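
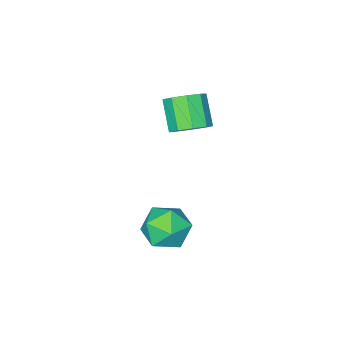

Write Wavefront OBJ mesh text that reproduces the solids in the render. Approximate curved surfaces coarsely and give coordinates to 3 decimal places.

v 0.576 -1.596 0.207
v 1.128 -2.309 -0.175
v 0.597 -3.378 1.05
v 0.044 -2.664 1.433
v 1.481 -1.964 0.279
v 0.95 -3.033 1.504
v 1.41 -1.447 0.699
v 0.879 -2.515 1.924
v 0.949 -0.999 0.889
v 0.418 -2.068 2.115
v 0.313 -0.831 0.761
v -0.218 -1.899 1.986
v -0.2 -1.02 0.373
v -0.731 -2.088 1.598
v -0.35 -1.479 -0.092
v -0.881 -2.547 1.133
v -0.067 -1.993 -0.417
v -0.598 -3.061 0.808
v 0.517 -2.32 -0.45
v -0.015 -3.389 0.775
v 3.716 0.876 -3.44
v 4.291 0.276 -4.362
v 2.169 -0.396 -3.578
v 2.744 -0.996 -4.5
v 3.191 -1.06 -3.344
v 4.147 -0.273 -3.259
v 2.313 0.153 -4.681
v 3.269 0.94 -4.596
v 3.424 -0.17 -5.129
v 3.967 -0.92 -4.302
v 2.493 0.8 -3.638
v 3.036 0.05 -2.811
f 2 1 5
f 2 5 3
f 3 5 6
f 3 6 4
f 5 1 7
f 5 7 6
f 6 7 8
f 6 8 4
f 7 1 9
f 7 9 8
f 8 9 10
f 8 10 4
f 9 1 11
f 9 11 10
f 10 11 12
f 10 12 4
f 11 1 13
f 11 13 12
f 12 13 14
f 12 14 4
f 13 1 15
f 13 15 14
f 14 15 16
f 14 16 4
f 15 1 17
f 15 17 16
f 16 17 18
f 16 18 4
f 17 1 19
f 17 19 18
f 18 19 20
f 18 20 4
f 19 1 2
f 19 2 20
f 20 2 3
f 20 3 4
f 21 32 26
f 21 26 22
f 21 22 28
f 21 28 31
f 21 31 32
f 22 26 30
f 26 32 25
f 32 31 23
f 31 28 27
f 28 22 29
f 24 30 25
f 24 25 23
f 24 23 27
f 24 27 29
f 24 29 30
f 25 30 26
f 23 25 32
f 27 23 31
f 29 27 28
f 30 29 22



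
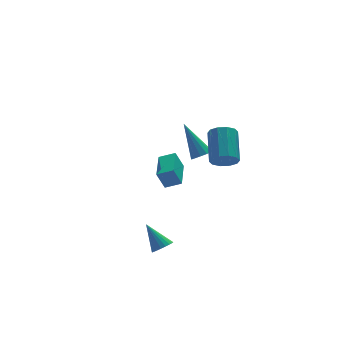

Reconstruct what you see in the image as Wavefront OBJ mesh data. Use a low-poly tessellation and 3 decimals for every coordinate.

v -0.277 2.731 -2.279
v -0.695 2.834 -1.256
v 0.473 4.406 -2.141
v 0.055 4.509 -1.118
v 0.505 2.351 -1.922
v 0.087 2.454 -0.899
v 1.255 4.026 -1.784
v 0.837 4.129 -0.761
v -2.673 -3.31 -2.177
v -2.457 -3.681 -1.773
v -3.147 -2.35 -1.043
v -2.265 -3.535 -1.816
v -2.143 -3.351 -1.922
v -2.113 -3.159 -2.072
v -2.18 -2.993 -2.24
v -2.332 -2.882 -2.397
v -2.543 -2.845 -2.516
v -2.777 -2.888 -2.577
v -2.992 -3.005 -2.569
v -3.153 -3.174 -2.493
v -3.231 -3.367 -2.362
v -3.212 -3.549 -2.2
v -3.1 -3.691 -2.033
v -2.914 -3.766 -1.892
v -2.687 -3.763 -1.8
v 1.16 1.259 0.698
v 1.729 1.197 0.908
v 0.68 2.541 2.382
v 1.732 1.471 0.7
v 1.553 1.678 0.492
v 1.249 1.751 0.349
v 0.917 1.669 0.317
v 0.662 1.457 0.406
v 0.565 1.181 0.588
v 0.657 0.931 0.804
v 0.909 0.785 0.987
v 1.24 0.789 1.078
v 1.546 0.943 1.049
v 0.875 -2.342 2.518
v 1.257 -2.084 1.938
v 1.786 -0.561 2.962
v 1.405 -0.818 3.542
v 0.831 -1.919 1.912
v 1.361 -0.396 2.936
v 0.423 -1.915 2.117
v 0.952 -0.392 3.141
v 0.187 -2.074 2.476
v 0.716 -0.551 3.499
v 0.214 -2.335 2.85
v 0.743 -0.812 3.874
v 0.494 -2.599 3.098
v 1.023 -1.076 4.122
v 0.919 -2.764 3.124
v 1.449 -1.241 4.148
v 1.328 -2.768 2.919
v 1.857 -1.245 3.943
v 1.564 -2.609 2.561
v 2.093 -1.086 3.584
v 1.537 -2.348 2.186
v 2.066 -0.825 3.21
f 2 4 1
f 5 2 1
f 1 4 3
f 3 5 1
f 2 8 4
f 6 2 5
f 6 8 2
f 4 8 3
f 7 5 3
f 3 8 7
f 7 6 5
f 8 6 7
f 10 9 12
f 10 12 11
f 12 9 13
f 12 13 11
f 13 9 14
f 13 14 11
f 14 9 15
f 14 15 11
f 15 9 16
f 15 16 11
f 16 9 17
f 16 17 11
f 17 9 18
f 17 18 11
f 18 9 19
f 18 19 11
f 19 9 20
f 19 20 11
f 20 9 21
f 20 21 11
f 21 9 22
f 21 22 11
f 22 9 23
f 22 23 11
f 23 9 24
f 23 24 11
f 24 9 25
f 24 25 11
f 25 9 10
f 25 10 11
f 27 26 29
f 27 29 28
f 29 26 30
f 29 30 28
f 30 26 31
f 30 31 28
f 31 26 32
f 31 32 28
f 32 26 33
f 32 33 28
f 33 26 34
f 33 34 28
f 34 26 35
f 34 35 28
f 35 26 36
f 35 36 28
f 36 26 37
f 36 37 28
f 37 26 38
f 37 38 28
f 38 26 27
f 38 27 28
f 40 39 43
f 40 43 41
f 41 43 44
f 41 44 42
f 43 39 45
f 43 45 44
f 44 45 46
f 44 46 42
f 45 39 47
f 45 47 46
f 46 47 48
f 46 48 42
f 47 39 49
f 47 49 48
f 48 49 50
f 48 50 42
f 49 39 51
f 49 51 50
f 50 51 52
f 50 52 42
f 51 39 53
f 51 53 52
f 52 53 54
f 52 54 42
f 53 39 55
f 53 55 54
f 54 55 56
f 54 56 42
f 55 39 57
f 55 57 56
f 56 57 58
f 56 58 42
f 57 39 59
f 57 59 58
f 58 59 60
f 58 60 42
f 59 39 40
f 59 40 60
f 60 40 41
f 60 41 42



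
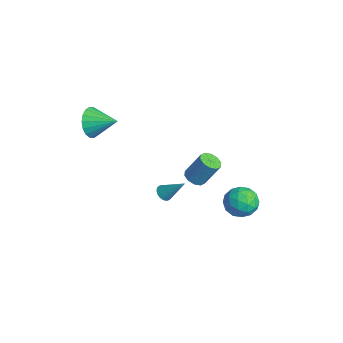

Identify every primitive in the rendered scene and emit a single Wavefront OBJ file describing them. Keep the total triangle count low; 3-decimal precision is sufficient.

v 2.216 2.643 -2.752
v 2.778 2.185 -1.976
v 0.762 2.295 -1.904
v 1.324 1.837 -1.128
v 1.376 2.888 -1.272
v 2.275 3.103 -1.796
v 1.265 1.377 -2.084
v 2.164 1.592 -2.608
v 2.19 1.402 -1.563
v 2.259 2.336 -1.062
v 1.281 2.144 -2.818
v 1.35 3.078 -2.317
v 2.624 2.445 -2.438
v 0.916 2.035 -1.442
v 0.946 2.653 -1.526
v 1.277 2.384 -1.07
v 2.329 2.984 -2.332
v 2.659 2.715 -1.876
v 1.835 3.128 -1.463
v 0.881 1.765 -2.004
v 1.211 1.496 -1.548
v 2.263 2.096 -2.81
v 2.594 1.827 -2.354
v 1.705 1.352 -2.417
v 2.609 1.715 -1.74
v 1.755 1.511 -1.241
v 1.72 1.241 -1.803
v 2.248 1.367 -2.111
v 2.65 2.264 -1.445
v 1.796 2.059 -0.947
v 1.826 2.677 -1.031
v 2.354 2.804 -1.339
v 2.305 1.804 -1.202
v 1.744 2.421 -2.933
v 0.89 2.216 -2.435
v 1.186 1.676 -2.541
v 1.714 1.803 -2.849
v 1.785 2.969 -2.639
v 0.931 2.765 -2.14
v 1.292 3.113 -1.769
v 1.82 3.239 -2.077
v 1.235 2.676 -2.678
v 3.798 -1.363 3.044
v 4.199 -0.97 2.738
v 4.583 -0.244 4.169
v 4.182 -0.637 4.476
v 3.843 -0.798 2.746
v 4.227 -0.073 4.177
v 3.47 -0.842 2.869
v 3.853 -0.117 4.3
v 3.222 -1.085 3.058
v 3.605 -0.36 4.49
v 3.194 -1.434 3.243
v 3.578 -0.709 4.674
v 3.397 -1.756 3.351
v 3.781 -1.03 4.782
v 3.753 -1.927 3.343
v 4.137 -1.202 4.774
v 4.127 -1.883 3.22
v 4.51 -1.158 4.651
v 4.375 -1.64 3.03
v 4.758 -0.915 4.462
v 4.402 -1.291 2.846
v 4.786 -0.566 4.277
v -3.512 -4.442 2.905
v -2.956 -4.526 2.03
v -2.448 -3.318 3.475
v -3.257 -4.189 1.929
v -3.609 -3.902 2.021
v -3.941 -3.723 2.288
v -4.189 -3.686 2.677
v -4.303 -3.798 3.112
v -4.26 -4.038 3.505
v -4.069 -4.358 3.779
v -3.768 -4.695 3.881
v -3.416 -4.982 3.789
v -3.084 -5.161 3.522
v -2.836 -5.198 3.132
v -2.722 -5.086 2.698
v -2.765 -4.846 2.305
v 1.334 -2.117 -0.051
v 1.634 -1.891 -0.425
v 2.146 -1.243 1.131
v 1.476 -1.758 -0.414
v 1.297 -1.68 -0.349
v 1.122 -1.668 -0.238
v 0.981 -1.725 -0.099
v 0.892 -1.841 0.048
v 0.871 -1.999 0.179
v 0.921 -2.175 0.276
v 1.033 -2.343 0.322
v 1.191 -2.476 0.312
v 1.371 -2.554 0.246
v 1.545 -2.566 0.135
v 1.687 -2.509 -0.004
v 1.775 -2.393 -0.151
v 1.796 -2.235 -0.282
v 1.747 -2.059 -0.378
f 1 38 17
f 38 12 41
f 17 41 6
f 38 41 17
f 1 17 13
f 17 6 18
f 13 18 2
f 17 18 13
f 1 13 22
f 13 2 23
f 22 23 8
f 13 23 22
f 1 22 34
f 22 8 37
f 34 37 11
f 22 37 34
f 1 34 38
f 34 11 42
f 38 42 12
f 34 42 38
f 2 18 29
f 18 6 32
f 29 32 10
f 18 32 29
f 6 41 19
f 41 12 40
f 19 40 5
f 41 40 19
f 12 42 39
f 42 11 35
f 39 35 3
f 42 35 39
f 11 37 36
f 37 8 24
f 36 24 7
f 37 24 36
f 8 23 28
f 23 2 25
f 28 25 9
f 23 25 28
f 4 30 16
f 30 10 31
f 16 31 5
f 30 31 16
f 4 16 14
f 16 5 15
f 14 15 3
f 16 15 14
f 4 14 21
f 14 3 20
f 21 20 7
f 14 20 21
f 4 21 26
f 21 7 27
f 26 27 9
f 21 27 26
f 4 26 30
f 26 9 33
f 30 33 10
f 26 33 30
f 5 31 19
f 31 10 32
f 19 32 6
f 31 32 19
f 3 15 39
f 15 5 40
f 39 40 12
f 15 40 39
f 7 20 36
f 20 3 35
f 36 35 11
f 20 35 36
f 9 27 28
f 27 7 24
f 28 24 8
f 27 24 28
f 10 33 29
f 33 9 25
f 29 25 2
f 33 25 29
f 44 43 47
f 44 47 45
f 45 47 48
f 45 48 46
f 47 43 49
f 47 49 48
f 48 49 50
f 48 50 46
f 49 43 51
f 49 51 50
f 50 51 52
f 50 52 46
f 51 43 53
f 51 53 52
f 52 53 54
f 52 54 46
f 53 43 55
f 53 55 54
f 54 55 56
f 54 56 46
f 55 43 57
f 55 57 56
f 56 57 58
f 56 58 46
f 57 43 59
f 57 59 58
f 58 59 60
f 58 60 46
f 59 43 61
f 59 61 60
f 60 61 62
f 60 62 46
f 61 43 63
f 61 63 62
f 62 63 64
f 62 64 46
f 63 43 44
f 63 44 64
f 64 44 45
f 64 45 46
f 66 65 68
f 66 68 67
f 68 65 69
f 68 69 67
f 69 65 70
f 69 70 67
f 70 65 71
f 70 71 67
f 71 65 72
f 71 72 67
f 72 65 73
f 72 73 67
f 73 65 74
f 73 74 67
f 74 65 75
f 74 75 67
f 75 65 76
f 75 76 67
f 76 65 77
f 76 77 67
f 77 65 78
f 77 78 67
f 78 65 79
f 78 79 67
f 79 65 80
f 79 80 67
f 80 65 66
f 80 66 67
f 82 81 84
f 82 84 83
f 84 81 85
f 84 85 83
f 85 81 86
f 85 86 83
f 86 81 87
f 86 87 83
f 87 81 88
f 87 88 83
f 88 81 89
f 88 89 83
f 89 81 90
f 89 90 83
f 90 81 91
f 90 91 83
f 91 81 92
f 91 92 83
f 92 81 93
f 92 93 83
f 93 81 94
f 93 94 83
f 94 81 95
f 94 95 83
f 95 81 96
f 95 96 83
f 96 81 97
f 96 97 83
f 97 81 98
f 97 98 83
f 98 81 82
f 98 82 83



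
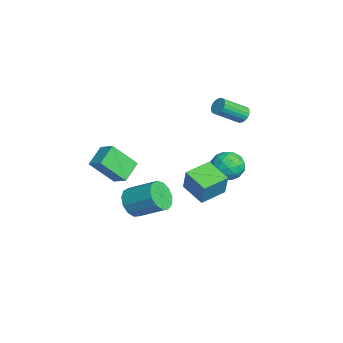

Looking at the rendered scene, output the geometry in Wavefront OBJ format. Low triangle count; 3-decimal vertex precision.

v 0.92 3.01 1.085
v 1.29 2.615 0.159
v -0.67 3.125 0.401
v -0.3 2.73 -0.525
v -0.357 2.101 0.341
v 0.625 2.03 0.764
v -0.005 3.71 -0.204
v 0.977 3.639 0.219
v 0.718 3.048 -0.638
v 0.5 2.053 -0.301
v 0.12 3.687 0.861
v -0.098 2.692 1.198
v 1.245 2.802 0.682
v -0.625 2.938 -0.122
v -0.658 2.568 0.387
v -0.441 2.336 -0.157
v 0.854 2.458 1.038
v 1.071 2.226 0.494
v 0.103 1.924 0.601
v -0.451 3.514 0.066
v -0.234 3.282 -0.478
v 1.061 3.404 0.717
v 1.278 3.172 0.173
v 0.517 3.816 -0.041
v 1.126 2.824 -0.33
v 0.191 2.893 -0.733
v 0.364 3.469 -0.544
v 0.942 3.426 -0.295
v 0.998 2.24 -0.132
v 0.063 2.308 -0.535
v 0.03 1.938 -0.025
v 0.607 1.896 0.223
v 0.662 2.494 -0.601
v 0.557 3.432 1.095
v -0.378 3.5 0.692
v 0.013 3.844 0.337
v 0.59 3.802 0.585
v 0.429 2.847 1.293
v -0.506 2.916 0.89
v -0.322 2.314 0.855
v 0.256 2.271 1.104
v -0.042 3.246 1.161
v 2.371 0.098 0.101
v 2.95 0.17 1.601
v 1.563 1.504 0.344
v 2.142 1.577 1.845
v 3.678 0.943 -0.445
v 4.257 1.016 1.056
v 2.87 2.35 -0.201
v 3.449 2.422 1.299
v -3.773 4.34 2.022
v -3.422 4.109 1.567
v -3.016 2.608 2.642
v -3.367 2.84 3.098
v -3.243 4.26 1.711
v -2.837 2.76 2.786
v -3.168 4.428 1.917
v -2.762 2.928 2.992
v -3.214 4.579 2.144
v -2.808 3.078 3.219
v -3.37 4.682 2.347
v -2.964 3.181 3.422
v -3.606 4.717 2.485
v -3.2 3.217 3.56
v -3.875 4.678 2.532
v -3.469 3.178 3.607
v -4.124 4.572 2.478
v -3.718 3.071 3.553
v -4.303 4.42 2.334
v -3.897 2.92 3.409
v -4.378 4.252 2.128
v -3.972 2.752 3.203
v -4.332 4.102 1.901
v -3.926 2.601 2.976
v -4.176 3.999 1.698
v -3.77 2.498 2.773
v -3.94 3.963 1.56
v -3.534 2.463 2.635
v -3.671 4.002 1.513
v -3.265 2.502 2.588
v 0.293 -2.497 -2.347
v 0.727 -2.151 -3.227
v 1.561 -0.617 -2.212
v 1.127 -0.963 -1.333
v 0.203 -1.892 -3.188
v 1.037 -0.358 -2.173
v -0.293 -1.824 -2.883
v 0.542 -0.29 -1.868
v -0.602 -1.971 -2.407
v 0.232 -0.437 -1.392
v -0.628 -2.284 -1.913
v 0.207 -0.75 -0.898
v -0.361 -2.665 -1.556
v 0.474 -1.131 -0.541
v 0.114 -2.993 -1.451
v 0.948 -1.459 -0.436
v 0.645 -3.163 -1.63
v 1.479 -1.629 -0.615
v 1.064 -3.122 -2.038
v 1.899 -1.588 -1.023
v 1.239 -2.882 -2.543
v 2.073 -1.348 -1.528
v 1.113 -2.52 -2.987
v 1.947 -0.986 -1.972
v -2.942 -4.709 -0.994
v -4.013 -3.916 -0.262
v -2.964 -3.267 -2.589
v -4.035 -2.474 -1.857
v -2.105 -4.086 -0.443
v -3.176 -3.293 0.289
v -2.127 -2.644 -2.038
v -3.198 -1.851 -1.306
f 1 38 17
f 38 12 41
f 17 41 6
f 38 41 17
f 1 17 13
f 17 6 18
f 13 18 2
f 17 18 13
f 1 13 22
f 13 2 23
f 22 23 8
f 13 23 22
f 1 22 34
f 22 8 37
f 34 37 11
f 22 37 34
f 1 34 38
f 34 11 42
f 38 42 12
f 34 42 38
f 2 18 29
f 18 6 32
f 29 32 10
f 18 32 29
f 6 41 19
f 41 12 40
f 19 40 5
f 41 40 19
f 12 42 39
f 42 11 35
f 39 35 3
f 42 35 39
f 11 37 36
f 37 8 24
f 36 24 7
f 37 24 36
f 8 23 28
f 23 2 25
f 28 25 9
f 23 25 28
f 4 30 16
f 30 10 31
f 16 31 5
f 30 31 16
f 4 16 14
f 16 5 15
f 14 15 3
f 16 15 14
f 4 14 21
f 14 3 20
f 21 20 7
f 14 20 21
f 4 21 26
f 21 7 27
f 26 27 9
f 21 27 26
f 4 26 30
f 26 9 33
f 30 33 10
f 26 33 30
f 5 31 19
f 31 10 32
f 19 32 6
f 31 32 19
f 3 15 39
f 15 5 40
f 39 40 12
f 15 40 39
f 7 20 36
f 20 3 35
f 36 35 11
f 20 35 36
f 9 27 28
f 27 7 24
f 28 24 8
f 27 24 28
f 10 33 29
f 33 9 25
f 29 25 2
f 33 25 29
f 44 46 43
f 47 44 43
f 43 46 45
f 45 47 43
f 44 50 46
f 48 44 47
f 48 50 44
f 46 50 45
f 49 47 45
f 45 50 49
f 49 48 47
f 50 48 49
f 52 51 55
f 52 55 53
f 53 55 56
f 53 56 54
f 55 51 57
f 55 57 56
f 56 57 58
f 56 58 54
f 57 51 59
f 57 59 58
f 58 59 60
f 58 60 54
f 59 51 61
f 59 61 60
f 60 61 62
f 60 62 54
f 61 51 63
f 61 63 62
f 62 63 64
f 62 64 54
f 63 51 65
f 63 65 64
f 64 65 66
f 64 66 54
f 65 51 67
f 65 67 66
f 66 67 68
f 66 68 54
f 67 51 69
f 67 69 68
f 68 69 70
f 68 70 54
f 69 51 71
f 69 71 70
f 70 71 72
f 70 72 54
f 71 51 73
f 71 73 72
f 72 73 74
f 72 74 54
f 73 51 75
f 73 75 74
f 74 75 76
f 74 76 54
f 75 51 77
f 75 77 76
f 76 77 78
f 76 78 54
f 77 51 79
f 77 79 78
f 78 79 80
f 78 80 54
f 79 51 52
f 79 52 80
f 80 52 53
f 80 53 54
f 82 81 85
f 82 85 83
f 83 85 86
f 83 86 84
f 85 81 87
f 85 87 86
f 86 87 88
f 86 88 84
f 87 81 89
f 87 89 88
f 88 89 90
f 88 90 84
f 89 81 91
f 89 91 90
f 90 91 92
f 90 92 84
f 91 81 93
f 91 93 92
f 92 93 94
f 92 94 84
f 93 81 95
f 93 95 94
f 94 95 96
f 94 96 84
f 95 81 97
f 95 97 96
f 96 97 98
f 96 98 84
f 97 81 99
f 97 99 98
f 98 99 100
f 98 100 84
f 99 81 101
f 99 101 100
f 100 101 102
f 100 102 84
f 101 81 103
f 101 103 102
f 102 103 104
f 102 104 84
f 103 81 82
f 103 82 104
f 104 82 83
f 104 83 84
f 106 108 105
f 109 106 105
f 105 108 107
f 107 109 105
f 106 112 108
f 110 106 109
f 110 112 106
f 108 112 107
f 111 109 107
f 107 112 111
f 111 110 109
f 112 110 111



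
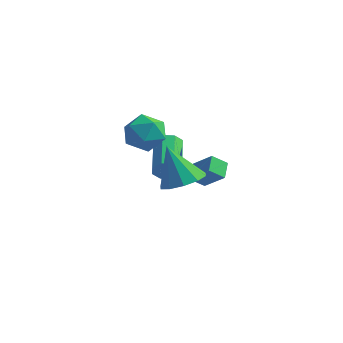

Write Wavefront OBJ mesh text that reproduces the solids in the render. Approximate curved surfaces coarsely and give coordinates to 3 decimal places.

v -1.229 -0.459 1.339
v -0.899 -0.5 1.886
v -1.701 1.078 2.488
v -2.031 1.119 1.941
v -0.66 -0.247 1.541
v -1.462 1.331 2.143
v -0.755 -0.119 1.078
v -1.556 1.46 1.68
v -1.127 -0.19 0.768
v -1.929 1.389 1.37
v -1.559 -0.418 0.792
v -2.361 1.16 1.394
v -1.798 -0.671 1.137
v -2.6 0.907 1.739
v -1.704 -0.8 1.6
v -2.505 0.779 2.202
v -1.331 -0.729 1.91
v -2.133 0.85 2.512
v 0.677 -2.689 2.581
v 1.522 -2.425 2.976
v -0.137 -2.511 4.199
v 1.245 -1.93 2.783
v 0.751 -1.725 2.512
v 0.229 -1.888 2.267
v -0.123 -2.357 2.143
v -0.169 -2.954 2.185
v 0.108 -3.449 2.379
v 0.602 -3.654 2.65
v 1.124 -3.491 2.894
v 1.476 -3.021 3.019
v -3.327 -0.176 3.2
v -2.737 0.195 3.916
v -2.023 -0.555 2.324
v -1.433 -0.184 3.04
v -1.951 -1.023 3.203
v -2.756 -0.789 3.744
v -2.004 0.429 2.496
v -2.809 0.663 3.037
v -1.92 0.568 3.481
v -1.887 -0.329 3.918
v -2.873 -0.031 2.322
v -2.84 -0.928 2.759
v -0.937 2.293 -0.987
v -1.453 1.846 -0.463
v -1.185 3.048 -0.586
v -1.701 2.602 -0.062
v 0.061 2.158 -0.118
v -0.455 1.712 0.406
v -0.187 2.914 0.283
v -0.703 2.467 0.807
f 2 1 5
f 2 5 3
f 3 5 6
f 3 6 4
f 5 1 7
f 5 7 6
f 6 7 8
f 6 8 4
f 7 1 9
f 7 9 8
f 8 9 10
f 8 10 4
f 9 1 11
f 9 11 10
f 10 11 12
f 10 12 4
f 11 1 13
f 11 13 12
f 12 13 14
f 12 14 4
f 13 1 15
f 13 15 14
f 14 15 16
f 14 16 4
f 15 1 17
f 15 17 16
f 16 17 18
f 16 18 4
f 17 1 2
f 17 2 18
f 18 2 3
f 18 3 4
f 20 19 22
f 20 22 21
f 22 19 23
f 22 23 21
f 23 19 24
f 23 24 21
f 24 19 25
f 24 25 21
f 25 19 26
f 25 26 21
f 26 19 27
f 26 27 21
f 27 19 28
f 27 28 21
f 28 19 29
f 28 29 21
f 29 19 30
f 29 30 21
f 30 19 20
f 30 20 21
f 31 42 36
f 31 36 32
f 31 32 38
f 31 38 41
f 31 41 42
f 32 36 40
f 36 42 35
f 42 41 33
f 41 38 37
f 38 32 39
f 34 40 35
f 34 35 33
f 34 33 37
f 34 37 39
f 34 39 40
f 35 40 36
f 33 35 42
f 37 33 41
f 39 37 38
f 40 39 32
f 44 46 43
f 47 44 43
f 43 46 45
f 45 47 43
f 44 50 46
f 48 44 47
f 48 50 44
f 46 50 45
f 49 47 45
f 45 50 49
f 49 48 47
f 50 48 49



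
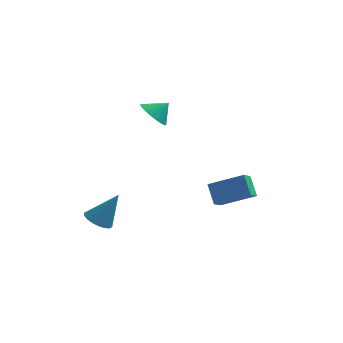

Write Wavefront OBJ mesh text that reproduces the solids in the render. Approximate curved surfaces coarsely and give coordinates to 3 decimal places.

v -3.225 -2.426 -1.811
v -2.516 -2.891 -2.112
v -2.155 -1.974 0.011
v -2.443 -2.521 -2.246
v -2.525 -2.132 -2.294
v -2.746 -1.801 -2.247
v -3.061 -1.594 -2.113
v -3.409 -1.552 -1.919
v -3.721 -1.682 -1.704
v -3.934 -1.96 -1.51
v -4.007 -2.33 -1.375
v -3.925 -2.72 -1.327
v -3.704 -3.05 -1.374
v -3.388 -3.258 -1.508
v -3.041 -3.3 -1.702
v -2.729 -3.169 -1.917
v -1.093 3.619 3.231
v -0.328 3.417 2.557
v -0.267 4.021 4.049
v -0.429 3.826 2.458
v -0.645 4.199 2.493
v -0.939 4.472 2.656
v -1.259 4.597 2.918
v -1.551 4.553 3.235
v -1.763 4.348 3.551
v -1.86 4.017 3.811
v -1.824 3.617 3.972
v -1.662 3.217 4.004
v -1.401 2.887 3.903
v -1.088 2.684 3.685
v -0.775 2.642 3.39
v -0.517 2.769 3.066
v -0.359 3.043 2.772
v 3.293 -0.773 -1.089
v 3.022 -1.58 -0.51
v 2.825 0.096 -0.097
v 2.554 -0.711 0.483
v 5.266 -0.769 -0.163
v 4.995 -1.576 0.417
v 4.798 0.1 0.83
v 4.527 -0.707 1.409
f 2 1 4
f 2 4 3
f 4 1 5
f 4 5 3
f 5 1 6
f 5 6 3
f 6 1 7
f 6 7 3
f 7 1 8
f 7 8 3
f 8 1 9
f 8 9 3
f 9 1 10
f 9 10 3
f 10 1 11
f 10 11 3
f 11 1 12
f 11 12 3
f 12 1 13
f 12 13 3
f 13 1 14
f 13 14 3
f 14 1 15
f 14 15 3
f 15 1 16
f 15 16 3
f 16 1 2
f 16 2 3
f 18 17 20
f 18 20 19
f 20 17 21
f 20 21 19
f 21 17 22
f 21 22 19
f 22 17 23
f 22 23 19
f 23 17 24
f 23 24 19
f 24 17 25
f 24 25 19
f 25 17 26
f 25 26 19
f 26 17 27
f 26 27 19
f 27 17 28
f 27 28 19
f 28 17 29
f 28 29 19
f 29 17 30
f 29 30 19
f 30 17 31
f 30 31 19
f 31 17 32
f 31 32 19
f 32 17 33
f 32 33 19
f 33 17 18
f 33 18 19
f 35 37 34
f 38 35 34
f 34 37 36
f 36 38 34
f 35 41 37
f 39 35 38
f 39 41 35
f 37 41 36
f 40 38 36
f 36 41 40
f 40 39 38
f 41 39 40



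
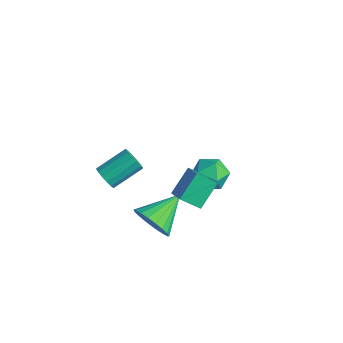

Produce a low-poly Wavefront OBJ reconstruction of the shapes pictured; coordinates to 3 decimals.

v 2.319 -3.394 2.505
v 3.166 -3.65 2.991
v 2.13 -2.33 3.394
v 2.977 -2.586 3.881
v 2.883 -2.754 1.859
v 3.73 -3.01 2.346
v 2.694 -1.69 2.749
v 3.541 -1.946 3.235
v -0.616 0.915 -1.07
v 0.197 1.309 -1.312
v 0.123 -0.069 -0.188
v 0.936 0.325 -0.43
v 0.329 0.795 0.106
v -0.128 1.403 -0.439
v 0.448 -0.163 -1.061
v -0.009 0.445 -1.606
v 0.855 0.644 -1.306
v 0.781 1.235 -0.585
v -0.461 0.005 -0.915
v -0.535 0.596 -0.194
v -2.796 -2.9 -1.066
v -2.311 -3.176 -0.753
v -1.999 -1.776 -0.001
v -2.484 -1.5 -0.314
v -2.177 -3.057 -1.032
v -1.864 -1.657 -0.279
v -2.208 -2.895 -1.319
v -1.896 -1.495 -0.566
v -2.397 -2.735 -1.539
v -2.085 -1.335 -0.786
v -2.693 -2.619 -1.632
v -2.381 -1.219 -0.879
v -3.017 -2.578 -1.574
v -2.704 -1.178 -0.821
v -3.281 -2.624 -1.379
v -2.969 -1.224 -0.627
v -3.416 -2.743 -1.101
v -3.103 -1.343 -0.348
v -3.384 -2.905 -0.814
v -3.072 -1.505 -0.061
v -3.195 -3.065 -0.594
v -2.883 -1.665 0.159
v -2.899 -3.181 -0.501
v -2.587 -1.781 0.252
v -2.576 -3.222 -0.559
v -2.263 -1.822 0.194
v 1.297 -3.635 -0.373
v 1.913 -3.914 0.35
v 1.163 -1.945 0.393
v 2.174 -3.765 0.068
v 2.283 -3.594 -0.29
v 2.221 -3.43 -0.662
v 2 -3.302 -0.985
v 1.657 -3.231 -1.202
v 1.252 -3.23 -1.275
v 0.855 -3.299 -1.192
v 0.534 -3.426 -0.968
v 0.345 -3.589 -0.641
v 0.321 -3.76 -0.267
v 0.465 -3.91 0.088
v 0.753 -4.012 0.364
v 1.136 -4.049 0.512
v 1.546 -4.014 0.507
f 2 4 1
f 5 2 1
f 1 4 3
f 3 5 1
f 2 8 4
f 6 2 5
f 6 8 2
f 4 8 3
f 7 5 3
f 3 8 7
f 7 6 5
f 8 6 7
f 9 20 14
f 9 14 10
f 9 10 16
f 9 16 19
f 9 19 20
f 10 14 18
f 14 20 13
f 20 19 11
f 19 16 15
f 16 10 17
f 12 18 13
f 12 13 11
f 12 11 15
f 12 15 17
f 12 17 18
f 13 18 14
f 11 13 20
f 15 11 19
f 17 15 16
f 18 17 10
f 22 21 25
f 22 25 23
f 23 25 26
f 23 26 24
f 25 21 27
f 25 27 26
f 26 27 28
f 26 28 24
f 27 21 29
f 27 29 28
f 28 29 30
f 28 30 24
f 29 21 31
f 29 31 30
f 30 31 32
f 30 32 24
f 31 21 33
f 31 33 32
f 32 33 34
f 32 34 24
f 33 21 35
f 33 35 34
f 34 35 36
f 34 36 24
f 35 21 37
f 35 37 36
f 36 37 38
f 36 38 24
f 37 21 39
f 37 39 38
f 38 39 40
f 38 40 24
f 39 21 41
f 39 41 40
f 40 41 42
f 40 42 24
f 41 21 43
f 41 43 42
f 42 43 44
f 42 44 24
f 43 21 45
f 43 45 44
f 44 45 46
f 44 46 24
f 45 21 22
f 45 22 46
f 46 22 23
f 46 23 24
f 48 47 50
f 48 50 49
f 50 47 51
f 50 51 49
f 51 47 52
f 51 52 49
f 52 47 53
f 52 53 49
f 53 47 54
f 53 54 49
f 54 47 55
f 54 55 49
f 55 47 56
f 55 56 49
f 56 47 57
f 56 57 49
f 57 47 58
f 57 58 49
f 58 47 59
f 58 59 49
f 59 47 60
f 59 60 49
f 60 47 61
f 60 61 49
f 61 47 62
f 61 62 49
f 62 47 63
f 62 63 49
f 63 47 48
f 63 48 49



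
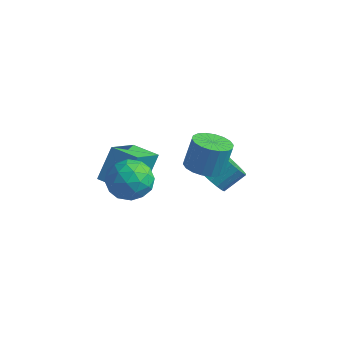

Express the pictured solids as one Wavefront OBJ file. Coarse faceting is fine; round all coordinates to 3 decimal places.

v -1.041 2.918 -3.246
v -0.45 2.293 -2.82
v -0.028 3.176 -2.108
v -0.619 3.802 -2.534
v -0.225 2.428 -3.12
v 0.197 3.311 -2.409
v -0.141 2.648 -3.443
v 0.281 3.531 -2.731
v -0.213 2.914 -3.731
v 0.209 3.797 -3.02
v -0.428 3.181 -3.936
v -0.006 4.065 -3.224
v -0.748 3.403 -4.021
v -0.327 4.286 -3.309
v -1.12 3.541 -3.972
v -0.698 4.424 -3.261
v -1.477 3.571 -3.798
v -1.056 4.455 -3.086
v -1.76 3.489 -3.528
v -1.338 4.372 -2.816
v -1.918 3.308 -3.209
v -1.496 4.191 -2.498
v -1.924 3.059 -2.897
v -1.502 3.942 -2.185
v -1.778 2.786 -2.645
v -1.356 3.669 -1.933
v -1.504 2.536 -2.497
v -1.082 3.419 -1.785
v -1.15 2.352 -2.478
v -0.728 3.235 -1.767
v -0.777 2.266 -2.592
v -0.356 3.149 -1.881
v -1.131 -0.641 -0.534
v -0.734 -0.992 -1.429
v -2.466 -1.648 -0.731
v -2.069 -1.999 -1.626
v -1.613 -2.243 -0.723
v -0.787 -1.621 -0.601
v -2.413 -1.019 -1.559
v -1.587 -0.397 -1.437
v -1.526 -1.226 -2.063
v -1.031 -1.983 -1.546
v -2.169 -0.657 -0.614
v -1.674 -1.414 -0.097
v -0.815 -0.728 -0.964
v -2.385 -1.912 -1.196
v -2.117 -2.056 -0.665
v -1.883 -2.262 -1.192
v -0.847 -1.098 -0.477
v -0.613 -1.304 -1.004
v -1.13 -2.04 -0.589
v -2.587 -1.336 -1.156
v -2.353 -1.542 -1.683
v -1.317 -0.378 -0.968
v -1.083 -0.584 -1.495
v -2.07 -0.6 -1.571
v -1.047 -1.072 -1.863
v -1.832 -1.664 -1.979
v -2.034 -1.088 -1.939
v -1.549 -0.722 -1.867
v -0.756 -1.517 -1.559
v -1.541 -2.109 -1.675
v -1.273 -2.252 -1.144
v -0.788 -1.886 -1.073
v -1.222 -1.654 -1.932
v -1.659 -0.531 -0.485
v -2.444 -1.123 -0.601
v -2.412 -0.754 -1.087
v -1.927 -0.388 -1.016
v -1.368 -0.976 -0.181
v -2.153 -1.568 -0.297
v -1.651 -1.918 -0.293
v -1.166 -1.552 -0.221
v -1.978 -0.986 -0.228
v 0.25 1.001 -0.778
v 0.848 1.563 -0.999
v 0.968 1.961 0.337
v 0.37 1.399 0.558
v 0.528 1.764 -1.03
v 0.648 2.162 0.306
v 0.154 1.813 -1.011
v 0.273 2.211 0.325
v -0.202 1.701 -0.946
v -0.082 2.099 0.39
v -0.468 1.451 -0.848
v -0.348 1.849 0.489
v -0.592 1.111 -0.736
v -0.472 1.509 0.601
v -0.549 0.75 -0.632
v -0.429 1.148 0.705
v -0.348 0.439 -0.557
v -0.228 0.837 0.779
v -0.028 0.238 -0.526
v 0.092 0.636 0.81
v 0.347 0.189 -0.545
v 0.466 0.587 0.791
v 0.702 0.301 -0.61
v 0.822 0.699 0.726
v 0.968 0.551 -0.709
v 1.088 0.949 0.628
v 1.092 0.891 -0.821
v 1.212 1.289 0.516
v 1.049 1.252 -0.925
v 1.169 1.65 0.412
v -3.418 -1.223 -2.036
v -3.404 -0.355 -0.598
v -3.721 0.436 -3.035
v -3.707 1.304 -1.597
v -2.193 -1.064 -2.143
v -2.179 -0.196 -0.705
v -2.496 0.595 -3.142
v -2.482 1.463 -1.704
f 2 1 5
f 2 5 3
f 3 5 6
f 3 6 4
f 5 1 7
f 5 7 6
f 6 7 8
f 6 8 4
f 7 1 9
f 7 9 8
f 8 9 10
f 8 10 4
f 9 1 11
f 9 11 10
f 10 11 12
f 10 12 4
f 11 1 13
f 11 13 12
f 12 13 14
f 12 14 4
f 13 1 15
f 13 15 14
f 14 15 16
f 14 16 4
f 15 1 17
f 15 17 16
f 16 17 18
f 16 18 4
f 17 1 19
f 17 19 18
f 18 19 20
f 18 20 4
f 19 1 21
f 19 21 20
f 20 21 22
f 20 22 4
f 21 1 23
f 21 23 22
f 22 23 24
f 22 24 4
f 23 1 25
f 23 25 24
f 24 25 26
f 24 26 4
f 25 1 27
f 25 27 26
f 26 27 28
f 26 28 4
f 27 1 29
f 27 29 28
f 28 29 30
f 28 30 4
f 29 1 31
f 29 31 30
f 30 31 32
f 30 32 4
f 31 1 2
f 31 2 32
f 32 2 3
f 32 3 4
f 33 70 49
f 70 44 73
f 49 73 38
f 70 73 49
f 33 49 45
f 49 38 50
f 45 50 34
f 49 50 45
f 33 45 54
f 45 34 55
f 54 55 40
f 45 55 54
f 33 54 66
f 54 40 69
f 66 69 43
f 54 69 66
f 33 66 70
f 66 43 74
f 70 74 44
f 66 74 70
f 34 50 61
f 50 38 64
f 61 64 42
f 50 64 61
f 38 73 51
f 73 44 72
f 51 72 37
f 73 72 51
f 44 74 71
f 74 43 67
f 71 67 35
f 74 67 71
f 43 69 68
f 69 40 56
f 68 56 39
f 69 56 68
f 40 55 60
f 55 34 57
f 60 57 41
f 55 57 60
f 36 62 48
f 62 42 63
f 48 63 37
f 62 63 48
f 36 48 46
f 48 37 47
f 46 47 35
f 48 47 46
f 36 46 53
f 46 35 52
f 53 52 39
f 46 52 53
f 36 53 58
f 53 39 59
f 58 59 41
f 53 59 58
f 36 58 62
f 58 41 65
f 62 65 42
f 58 65 62
f 37 63 51
f 63 42 64
f 51 64 38
f 63 64 51
f 35 47 71
f 47 37 72
f 71 72 44
f 47 72 71
f 39 52 68
f 52 35 67
f 68 67 43
f 52 67 68
f 41 59 60
f 59 39 56
f 60 56 40
f 59 56 60
f 42 65 61
f 65 41 57
f 61 57 34
f 65 57 61
f 76 75 79
f 76 79 77
f 77 79 80
f 77 80 78
f 79 75 81
f 79 81 80
f 80 81 82
f 80 82 78
f 81 75 83
f 81 83 82
f 82 83 84
f 82 84 78
f 83 75 85
f 83 85 84
f 84 85 86
f 84 86 78
f 85 75 87
f 85 87 86
f 86 87 88
f 86 88 78
f 87 75 89
f 87 89 88
f 88 89 90
f 88 90 78
f 89 75 91
f 89 91 90
f 90 91 92
f 90 92 78
f 91 75 93
f 91 93 92
f 92 93 94
f 92 94 78
f 93 75 95
f 93 95 94
f 94 95 96
f 94 96 78
f 95 75 97
f 95 97 96
f 96 97 98
f 96 98 78
f 97 75 99
f 97 99 98
f 98 99 100
f 98 100 78
f 99 75 101
f 99 101 100
f 100 101 102
f 100 102 78
f 101 75 103
f 101 103 102
f 102 103 104
f 102 104 78
f 103 75 76
f 103 76 104
f 104 76 77
f 104 77 78
f 106 108 105
f 109 106 105
f 105 108 107
f 107 109 105
f 106 112 108
f 110 106 109
f 110 112 106
f 108 112 107
f 111 109 107
f 107 112 111
f 111 110 109
f 112 110 111



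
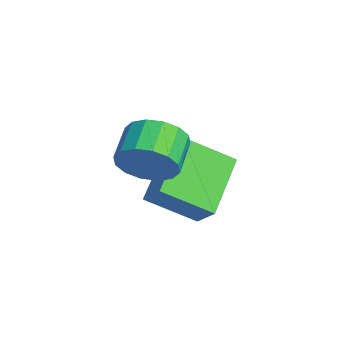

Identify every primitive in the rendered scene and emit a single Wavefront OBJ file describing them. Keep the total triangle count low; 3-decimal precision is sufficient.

v 0.225 3.571 2.145
v 0.933 3.812 2.809
v 0.58 4.947 1.267
v 1.289 5.187 1.931
v 1.611 2.513 1.049
v 2.32 2.753 1.713
v 1.967 3.888 0.171
v 2.675 4.129 0.835
v 3.142 2.181 3.223
v 3.592 2.205 3.955
v 2.728 2.742 4.469
v 2.278 2.719 3.737
v 3.699 2.581 3.742
v 2.835 3.118 4.256
v 3.657 2.85 3.39
v 2.793 3.387 3.904
v 3.477 2.94 2.993
v 2.612 3.477 3.507
v 3.207 2.826 2.658
v 2.342 3.363 3.172
v 2.919 2.54 2.474
v 2.055 3.077 2.988
v 2.692 2.158 2.491
v 1.828 2.695 3.005
v 2.585 1.782 2.704
v 1.721 2.319 3.218
v 2.627 1.513 3.056
v 1.763 2.05 3.57
v 2.808 1.423 3.453
v 1.943 1.96 3.967
v 3.078 1.537 3.788
v 2.213 2.074 4.302
v 3.365 1.823 3.972
v 2.501 2.36 4.486
f 2 4 1
f 5 2 1
f 1 4 3
f 3 5 1
f 2 8 4
f 6 2 5
f 6 8 2
f 4 8 3
f 7 5 3
f 3 8 7
f 7 6 5
f 8 6 7
f 10 9 13
f 10 13 11
f 11 13 14
f 11 14 12
f 13 9 15
f 13 15 14
f 14 15 16
f 14 16 12
f 15 9 17
f 15 17 16
f 16 17 18
f 16 18 12
f 17 9 19
f 17 19 18
f 18 19 20
f 18 20 12
f 19 9 21
f 19 21 20
f 20 21 22
f 20 22 12
f 21 9 23
f 21 23 22
f 22 23 24
f 22 24 12
f 23 9 25
f 23 25 24
f 24 25 26
f 24 26 12
f 25 9 27
f 25 27 26
f 26 27 28
f 26 28 12
f 27 9 29
f 27 29 28
f 28 29 30
f 28 30 12
f 29 9 31
f 29 31 30
f 30 31 32
f 30 32 12
f 31 9 33
f 31 33 32
f 32 33 34
f 32 34 12
f 33 9 10
f 33 10 34
f 34 10 11
f 34 11 12



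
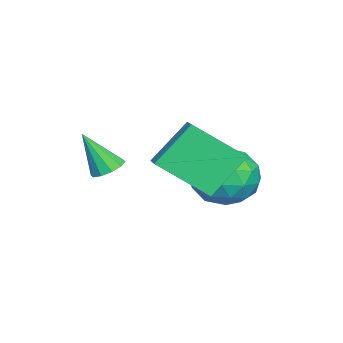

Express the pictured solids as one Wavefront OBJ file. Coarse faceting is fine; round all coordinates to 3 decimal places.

v -2.168 2.176 1.111
v -1.972 0.48 2.384
v -3.033 3.113 2.493
v -2.837 1.417 3.766
v -1.223 2.543 1.454
v -1.027 0.847 2.727
v -2.088 3.48 2.836
v -1.892 1.784 4.109
v -0.379 -0.401 2.697
v 0.208 -0.437 2.652
v -0.321 -1.179 4.083
v 0.127 -0.129 2.829
v -0.147 0.076 2.956
v -0.509 0.099 2.984
v -0.823 -0.07 2.902
v -0.966 -0.364 2.743
v -0.886 -0.673 2.566
v -0.612 -0.877 2.439
v -0.249 -0.9 2.411
v 0.064 -0.732 2.493
v -4.712 2.567 0.351
v -3.827 3.4 0.446
v -3.773 1.42 1.654
v -2.888 2.253 1.749
v -4 2.492 2.19
v -4.58 3.201 1.384
v -3.02 1.619 0.716
v -3.6 2.328 -0.09
v -2.781 2.814 0.671
v -3.386 3.354 1.582
v -4.214 1.466 0.518
v -4.819 2.006 1.429
v -4.352 3.084 0.284
v -3.248 1.736 1.816
v -3.902 1.876 2.075
v -3.381 2.366 2.131
v -4.795 2.967 0.836
v -4.274 3.457 0.891
v -4.376 2.923 1.916
v -3.326 1.363 1.209
v -2.805 1.853 1.264
v -4.219 2.454 -0.031
v -3.698 2.944 0.025
v -3.224 1.897 0.184
v -3.217 3.23 0.472
v -2.665 2.556 1.238
v -2.742 2.183 0.631
v -3.084 2.599 0.158
v -3.573 3.547 1.008
v -3.021 2.873 1.774
v -3.674 3.013 2.033
v -4.015 3.43 1.559
v -2.958 3.203 1.14
v -4.579 1.947 0.326
v -4.027 1.273 1.092
v -3.585 1.39 0.541
v -3.926 1.807 0.067
v -4.935 2.264 0.862
v -4.383 1.59 1.628
v -4.516 2.221 1.942
v -4.858 2.637 1.469
v -4.642 1.617 0.96
f 2 4 1
f 5 2 1
f 1 4 3
f 3 5 1
f 2 8 4
f 6 2 5
f 6 8 2
f 4 8 3
f 7 5 3
f 3 8 7
f 7 6 5
f 8 6 7
f 10 9 12
f 10 12 11
f 12 9 13
f 12 13 11
f 13 9 14
f 13 14 11
f 14 9 15
f 14 15 11
f 15 9 16
f 15 16 11
f 16 9 17
f 16 17 11
f 17 9 18
f 17 18 11
f 18 9 19
f 18 19 11
f 19 9 20
f 19 20 11
f 20 9 10
f 20 10 11
f 21 58 37
f 58 32 61
f 37 61 26
f 58 61 37
f 21 37 33
f 37 26 38
f 33 38 22
f 37 38 33
f 21 33 42
f 33 22 43
f 42 43 28
f 33 43 42
f 21 42 54
f 42 28 57
f 54 57 31
f 42 57 54
f 21 54 58
f 54 31 62
f 58 62 32
f 54 62 58
f 22 38 49
f 38 26 52
f 49 52 30
f 38 52 49
f 26 61 39
f 61 32 60
f 39 60 25
f 61 60 39
f 32 62 59
f 62 31 55
f 59 55 23
f 62 55 59
f 31 57 56
f 57 28 44
f 56 44 27
f 57 44 56
f 28 43 48
f 43 22 45
f 48 45 29
f 43 45 48
f 24 50 36
f 50 30 51
f 36 51 25
f 50 51 36
f 24 36 34
f 36 25 35
f 34 35 23
f 36 35 34
f 24 34 41
f 34 23 40
f 41 40 27
f 34 40 41
f 24 41 46
f 41 27 47
f 46 47 29
f 41 47 46
f 24 46 50
f 46 29 53
f 50 53 30
f 46 53 50
f 25 51 39
f 51 30 52
f 39 52 26
f 51 52 39
f 23 35 59
f 35 25 60
f 59 60 32
f 35 60 59
f 27 40 56
f 40 23 55
f 56 55 31
f 40 55 56
f 29 47 48
f 47 27 44
f 48 44 28
f 47 44 48
f 30 53 49
f 53 29 45
f 49 45 22
f 53 45 49



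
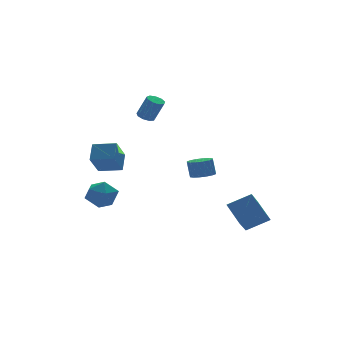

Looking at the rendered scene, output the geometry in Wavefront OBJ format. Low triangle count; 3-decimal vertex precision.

v -3.023 2.74 -2.487
v -2.041 2.439 -2.657
v -3.579 1.441 -3.403
v -2.597 1.14 -3.573
v -3.008 1.061 -2.62
v -2.664 1.864 -2.054
v -2.956 2.016 -4.006
v -2.612 2.819 -3.44
v -1.999 1.992 -3.596
v -2.032 1.402 -2.739
v -3.588 2.478 -3.321
v -3.621 1.888 -2.464
v 2.464 -3.94 -4.243
v 3.734 -4.456 -3.52
v 2.324 -2.819 -3.197
v 3.594 -3.335 -2.474
v 3.686 -2.645 -5.466
v 4.956 -3.161 -4.743
v 3.546 -1.524 -4.42
v 4.816 -2.04 -3.697
v 3.229 1.192 -2.409
v 3.963 1.389 -2.417
v 3.905 1.646 -1.338
v 3.171 1.448 -1.331
v 3.768 1.719 -2.506
v 3.71 1.976 -1.427
v 3.428 1.908 -2.569
v 3.37 2.164 -1.49
v 3.035 1.904 -2.589
v 2.977 2.161 -1.511
v 2.694 1.71 -2.561
v 2.636 1.967 -1.483
v 2.497 1.377 -2.493
v 2.439 1.633 -1.414
v 2.495 0.994 -2.402
v 2.437 1.251 -1.323
v 2.69 0.664 -2.313
v 2.632 0.921 -1.234
v 3.03 0.476 -2.25
v 2.972 0.732 -1.171
v 3.423 0.479 -2.229
v 3.365 0.736 -1.151
v 3.764 0.673 -2.257
v 3.706 0.93 -1.179
v 3.961 1.007 -2.326
v 3.903 1.263 -1.247
v -3.202 2.563 -0.502
v -2.635 3.329 0.337
v -2.32 3.251 -1.728
v -1.752 4.018 -0.889
v -2.188 1.602 -0.311
v -1.62 2.369 0.528
v -1.305 2.291 -1.537
v -0.738 3.057 -0.698
v 0.376 2.648 2.158
v 0.659 2.225 1.923
v 1.046 1.749 3.248
v 0.764 2.172 3.482
v 0.889 2.529 1.965
v 1.276 2.053 3.29
v 0.879 2.889 2.097
v 1.266 2.413 3.422
v 0.633 3.135 2.258
v 1.02 2.659 3.582
v 0.268 3.154 2.371
v 0.655 2.678 3.696
v -0.047 2.936 2.385
v 0.34 2.46 3.71
v -0.163 2.583 2.292
v 0.224 2.107 3.617
v -0.027 2.261 2.136
v 0.36 1.785 3.461
v 0.298 2.119 1.991
v 0.685 1.643 3.316
f 1 12 6
f 1 6 2
f 1 2 8
f 1 8 11
f 1 11 12
f 2 6 10
f 6 12 5
f 12 11 3
f 11 8 7
f 8 2 9
f 4 10 5
f 4 5 3
f 4 3 7
f 4 7 9
f 4 9 10
f 5 10 6
f 3 5 12
f 7 3 11
f 9 7 8
f 10 9 2
f 14 16 13
f 17 14 13
f 13 16 15
f 15 17 13
f 14 20 16
f 18 14 17
f 18 20 14
f 16 20 15
f 19 17 15
f 15 20 19
f 19 18 17
f 20 18 19
f 22 21 25
f 22 25 23
f 23 25 26
f 23 26 24
f 25 21 27
f 25 27 26
f 26 27 28
f 26 28 24
f 27 21 29
f 27 29 28
f 28 29 30
f 28 30 24
f 29 21 31
f 29 31 30
f 30 31 32
f 30 32 24
f 31 21 33
f 31 33 32
f 32 33 34
f 32 34 24
f 33 21 35
f 33 35 34
f 34 35 36
f 34 36 24
f 35 21 37
f 35 37 36
f 36 37 38
f 36 38 24
f 37 21 39
f 37 39 38
f 38 39 40
f 38 40 24
f 39 21 41
f 39 41 40
f 40 41 42
f 40 42 24
f 41 21 43
f 41 43 42
f 42 43 44
f 42 44 24
f 43 21 45
f 43 45 44
f 44 45 46
f 44 46 24
f 45 21 22
f 45 22 46
f 46 22 23
f 46 23 24
f 48 50 47
f 51 48 47
f 47 50 49
f 49 51 47
f 48 54 50
f 52 48 51
f 52 54 48
f 50 54 49
f 53 51 49
f 49 54 53
f 53 52 51
f 54 52 53
f 56 55 59
f 56 59 57
f 57 59 60
f 57 60 58
f 59 55 61
f 59 61 60
f 60 61 62
f 60 62 58
f 61 55 63
f 61 63 62
f 62 63 64
f 62 64 58
f 63 55 65
f 63 65 64
f 64 65 66
f 64 66 58
f 65 55 67
f 65 67 66
f 66 67 68
f 66 68 58
f 67 55 69
f 67 69 68
f 68 69 70
f 68 70 58
f 69 55 71
f 69 71 70
f 70 71 72
f 70 72 58
f 71 55 73
f 71 73 72
f 72 73 74
f 72 74 58
f 73 55 56
f 73 56 74
f 74 56 57
f 74 57 58



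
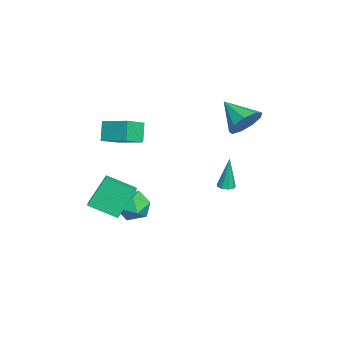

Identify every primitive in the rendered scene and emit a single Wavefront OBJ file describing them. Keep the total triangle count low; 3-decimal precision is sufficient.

v 1.06 -2.103 -1.887
v 0.894 -3.669 -1.123
v 1.894 -2.044 -1.583
v 1.729 -3.609 -0.82
v 1.731 -2.991 -3.56
v 1.566 -4.556 -2.797
v 2.566 -2.931 -3.257
v 2.4 -4.497 -2.493
v -0.314 -1.661 -3.803
v 0.618 -1.646 -4.289
v 0.142 -3.074 -2.971
v 1.074 -3.059 -3.457
v 0.841 -2.322 -2.743
v 0.559 -1.449 -3.258
v 0.201 -3.271 -4.002
v -0.081 -2.398 -4.517
v 0.937 -2.641 -4.412
v 1.332 -2.055 -3.634
v -0.572 -2.665 -3.626
v -0.177 -2.079 -2.848
v -2.825 3.318 1.017
v -1.936 2.726 1.282
v -3.935 2.102 2.023
v -2.053 3.26 1.799
v -2.531 3.821 1.95
v -3.146 4.147 1.665
v -3.611 4.085 1.076
v -3.708 3.664 0.46
v -3.392 3.081 0.105
v -2.81 2.609 0.176
v -2.235 2.469 0.641
v -2.643 2.327 -3.728
v -2.18 2.121 -3.671
v -2.817 2.493 -1.712
v -2.154 2.467 -3.697
v -2.356 2.749 -3.738
v -2.693 2.832 -3.774
v -3.006 2.679 -3.788
v -3.15 2.362 -3.774
v -3.056 2.028 -3.739
v -2.769 1.833 -3.698
v -2.423 1.87 -3.671
v -2.909 -4.274 0.837
v -2.083 -2.853 1.343
v -3.897 -3.475 0.204
v -3.071 -2.053 0.71
v -2.209 -4.287 -0.27
v -1.383 -2.865 0.236
v -3.197 -3.487 -0.903
v -2.371 -2.066 -0.397
f 2 4 1
f 5 2 1
f 1 4 3
f 3 5 1
f 2 8 4
f 6 2 5
f 6 8 2
f 4 8 3
f 7 5 3
f 3 8 7
f 7 6 5
f 8 6 7
f 9 20 14
f 9 14 10
f 9 10 16
f 9 16 19
f 9 19 20
f 10 14 18
f 14 20 13
f 20 19 11
f 19 16 15
f 16 10 17
f 12 18 13
f 12 13 11
f 12 11 15
f 12 15 17
f 12 17 18
f 13 18 14
f 11 13 20
f 15 11 19
f 17 15 16
f 18 17 10
f 22 21 24
f 22 24 23
f 24 21 25
f 24 25 23
f 25 21 26
f 25 26 23
f 26 21 27
f 26 27 23
f 27 21 28
f 27 28 23
f 28 21 29
f 28 29 23
f 29 21 30
f 29 30 23
f 30 21 31
f 30 31 23
f 31 21 22
f 31 22 23
f 33 32 35
f 33 35 34
f 35 32 36
f 35 36 34
f 36 32 37
f 36 37 34
f 37 32 38
f 37 38 34
f 38 32 39
f 38 39 34
f 39 32 40
f 39 40 34
f 40 32 41
f 40 41 34
f 41 32 42
f 41 42 34
f 42 32 33
f 42 33 34
f 44 46 43
f 47 44 43
f 43 46 45
f 45 47 43
f 44 50 46
f 48 44 47
f 48 50 44
f 46 50 45
f 49 47 45
f 45 50 49
f 49 48 47
f 50 48 49



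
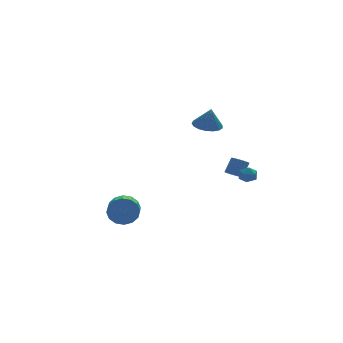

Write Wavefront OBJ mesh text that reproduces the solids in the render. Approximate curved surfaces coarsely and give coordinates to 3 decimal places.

v 3.701 0.273 -0.519
v 4.148 0.453 -0.823
v 4.686 0.767 0.156
v 4.239 0.587 0.459
v 4.002 0.66 -0.809
v 4.54 0.974 0.169
v 3.797 0.79 -0.738
v 4.335 1.105 0.241
v 3.572 0.818 -0.624
v 4.11 1.132 0.355
v 3.373 0.738 -0.488
v 3.911 1.052 0.49
v 3.239 0.566 -0.359
v 3.777 0.88 0.619
v 3.196 0.335 -0.262
v 3.734 0.65 0.717
v 3.254 0.093 -0.216
v 3.792 0.407 0.763
v 3.4 -0.114 -0.229
v 3.938 0.2 0.749
v 3.605 -0.245 -0.301
v 4.143 0.07 0.678
v 3.83 -0.272 -0.415
v 4.368 0.042 0.564
v 4.029 -0.192 -0.55
v 4.567 0.122 0.428
v 4.163 -0.02 -0.679
v 4.701 0.294 0.299
v 4.206 0.21 -0.777
v 4.744 0.525 0.202
v 2.608 1.863 3.113
v 3.54 1.817 3.006
v 2.752 1.577 4.487
v 3.464 2.25 3.104
v 3.192 2.594 3.204
v 2.786 2.77 3.284
v 2.339 2.739 3.324
v 1.954 2.507 3.317
v 1.718 2.127 3.262
v 1.686 1.687 3.174
v 1.865 1.288 3.072
v 2.215 1.02 2.979
v 2.654 0.945 2.917
v 3.083 1.081 2.9
v 3.403 1.395 2.932
v 2.886 -2.74 1.12
v 3.095 -2.471 0.59
v 3.545 -3.509 0.99
v 3.754 -3.24 0.46
v 3.875 -2.972 1.018
v 3.467 -2.497 1.099
v 3.173 -3.483 0.481
v 2.765 -3.008 0.562
v 3.273 -2.93 0.195
v 3.706 -2.614 0.527
v 2.934 -3.366 1.053
v 3.367 -3.05 1.385
v -3.421 -0.767 -1.851
v -2.934 -0.666 -1.042
v -3.593 -2.631 -0.399
v -4.079 -2.733 -1.209
v -3.381 -0.484 -0.945
v -4.04 -2.449 -0.303
v -3.838 -0.379 -1.092
v -4.497 -2.344 -0.449
v -4.184 -0.378 -1.442
v -4.843 -2.343 -0.799
v -4.325 -0.481 -1.901
v -4.984 -2.446 -1.258
v -4.224 -0.661 -2.348
v -4.882 -2.626 -1.705
v -3.907 -0.869 -2.661
v -4.566 -2.834 -2.018
v -3.46 -1.051 -2.757
v -4.119 -3.016 -2.115
v -3.003 -1.156 -2.611
v -3.662 -3.121 -1.968
v -2.657 -1.157 -2.261
v -3.316 -3.122 -1.618
v -2.516 -1.054 -1.802
v -3.175 -3.019 -1.159
v -2.618 -0.874 -1.355
v -3.276 -2.839 -0.712
f 2 1 5
f 2 5 3
f 3 5 6
f 3 6 4
f 5 1 7
f 5 7 6
f 6 7 8
f 6 8 4
f 7 1 9
f 7 9 8
f 8 9 10
f 8 10 4
f 9 1 11
f 9 11 10
f 10 11 12
f 10 12 4
f 11 1 13
f 11 13 12
f 12 13 14
f 12 14 4
f 13 1 15
f 13 15 14
f 14 15 16
f 14 16 4
f 15 1 17
f 15 17 16
f 16 17 18
f 16 18 4
f 17 1 19
f 17 19 18
f 18 19 20
f 18 20 4
f 19 1 21
f 19 21 20
f 20 21 22
f 20 22 4
f 21 1 23
f 21 23 22
f 22 23 24
f 22 24 4
f 23 1 25
f 23 25 24
f 24 25 26
f 24 26 4
f 25 1 27
f 25 27 26
f 26 27 28
f 26 28 4
f 27 1 29
f 27 29 28
f 28 29 30
f 28 30 4
f 29 1 2
f 29 2 30
f 30 2 3
f 30 3 4
f 32 31 34
f 32 34 33
f 34 31 35
f 34 35 33
f 35 31 36
f 35 36 33
f 36 31 37
f 36 37 33
f 37 31 38
f 37 38 33
f 38 31 39
f 38 39 33
f 39 31 40
f 39 40 33
f 40 31 41
f 40 41 33
f 41 31 42
f 41 42 33
f 42 31 43
f 42 43 33
f 43 31 44
f 43 44 33
f 44 31 45
f 44 45 33
f 45 31 32
f 45 32 33
f 46 57 51
f 46 51 47
f 46 47 53
f 46 53 56
f 46 56 57
f 47 51 55
f 51 57 50
f 57 56 48
f 56 53 52
f 53 47 54
f 49 55 50
f 49 50 48
f 49 48 52
f 49 52 54
f 49 54 55
f 50 55 51
f 48 50 57
f 52 48 56
f 54 52 53
f 55 54 47
f 59 58 62
f 59 62 60
f 60 62 63
f 60 63 61
f 62 58 64
f 62 64 63
f 63 64 65
f 63 65 61
f 64 58 66
f 64 66 65
f 65 66 67
f 65 67 61
f 66 58 68
f 66 68 67
f 67 68 69
f 67 69 61
f 68 58 70
f 68 70 69
f 69 70 71
f 69 71 61
f 70 58 72
f 70 72 71
f 71 72 73
f 71 73 61
f 72 58 74
f 72 74 73
f 73 74 75
f 73 75 61
f 74 58 76
f 74 76 75
f 75 76 77
f 75 77 61
f 76 58 78
f 76 78 77
f 77 78 79
f 77 79 61
f 78 58 80
f 78 80 79
f 79 80 81
f 79 81 61
f 80 58 82
f 80 82 81
f 81 82 83
f 81 83 61
f 82 58 59
f 82 59 83
f 83 59 60
f 83 60 61



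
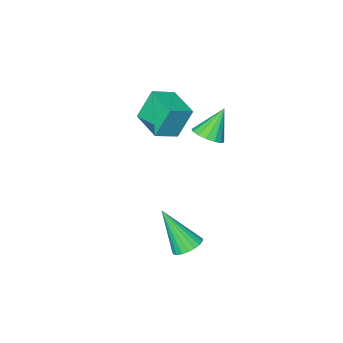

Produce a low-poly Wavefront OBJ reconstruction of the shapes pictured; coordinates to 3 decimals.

v -2.206 -3.406 1.338
v -2.806 -3.133 2.818
v -1.94 -1.799 1.15
v -2.54 -1.526 2.63
v -1.1 -3.534 1.81
v -1.7 -3.261 3.29
v -0.834 -1.927 1.622
v -1.434 -1.654 3.102
v 0.139 1.516 -2.776
v 0.672 1.178 -3.123
v 0.641 0.424 -0.944
v 0.811 1.421 -3.016
v 0.834 1.68 -2.868
v 0.737 1.911 -2.704
v 0.537 2.073 -2.552
v 0.267 2.139 -2.439
v -0.024 2.098 -2.384
v -0.287 1.955 -2.397
v -0.476 1.737 -2.475
v -0.559 1.48 -2.606
v -0.521 1.23 -2.765
v -0.369 1.029 -2.927
v -0.129 0.912 -3.062
v 0.157 0.9 -3.148
v 0.441 0.994 -3.169
v -1.862 0.293 2.498
v -1.462 -0.273 2.759
v -2.718 0.287 3.802
v -1.279 0.042 2.88
v -1.253 0.423 2.899
v -1.39 0.77 2.81
v -1.653 0.989 2.638
v -1.972 1.021 2.428
v -2.262 0.858 2.237
v -2.444 0.543 2.117
v -2.47 0.162 2.098
v -2.333 -0.185 2.186
v -2.07 -0.404 2.358
v -1.751 -0.436 2.568
f 2 4 1
f 5 2 1
f 1 4 3
f 3 5 1
f 2 8 4
f 6 2 5
f 6 8 2
f 4 8 3
f 7 5 3
f 3 8 7
f 7 6 5
f 8 6 7
f 10 9 12
f 10 12 11
f 12 9 13
f 12 13 11
f 13 9 14
f 13 14 11
f 14 9 15
f 14 15 11
f 15 9 16
f 15 16 11
f 16 9 17
f 16 17 11
f 17 9 18
f 17 18 11
f 18 9 19
f 18 19 11
f 19 9 20
f 19 20 11
f 20 9 21
f 20 21 11
f 21 9 22
f 21 22 11
f 22 9 23
f 22 23 11
f 23 9 24
f 23 24 11
f 24 9 25
f 24 25 11
f 25 9 10
f 25 10 11
f 27 26 29
f 27 29 28
f 29 26 30
f 29 30 28
f 30 26 31
f 30 31 28
f 31 26 32
f 31 32 28
f 32 26 33
f 32 33 28
f 33 26 34
f 33 34 28
f 34 26 35
f 34 35 28
f 35 26 36
f 35 36 28
f 36 26 37
f 36 37 28
f 37 26 38
f 37 38 28
f 38 26 39
f 38 39 28
f 39 26 27
f 39 27 28



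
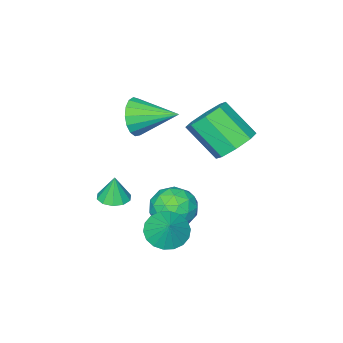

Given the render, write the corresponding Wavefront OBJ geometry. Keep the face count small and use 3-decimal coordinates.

v 3.075 -3.151 -2.854
v 3.785 -3.037 -2.841
v 3.045 -3.109 -1.626
v 3.583 -2.641 -2.86
v 3.186 -2.44 -2.876
v 2.747 -2.511 -2.884
v 2.433 -2.826 -2.881
v 2.364 -3.265 -2.867
v 2.566 -3.661 -2.849
v 2.963 -3.862 -2.832
v 3.402 -3.792 -2.824
v 3.716 -3.477 -2.828
v 2.882 -0.156 -3.32
v 3.713 -0.051 -3.788
v 3.298 0.476 -2.44
v 3.486 0.285 -3.922
v 3.139 0.534 -3.936
v 2.741 0.646 -3.829
v 2.371 0.6 -3.62
v 2.102 0.404 -3.352
v 1.988 0.097 -3.078
v 2.05 -0.26 -2.851
v 2.278 -0.596 -2.718
v 2.625 -0.845 -2.703
v 3.023 -0.957 -2.811
v 3.393 -0.911 -3.02
v 3.661 -0.715 -3.288
v 3.776 -0.408 -3.562
v 0.449 -1.129 -3.047
v 1.527 -0.918 -2.936
v 0.813 -2.302 -4.344
v 1.891 -2.091 -4.233
v 1.348 -2.624 -3.433
v 1.123 -1.899 -2.632
v 1.217 -1.321 -4.648
v 0.992 -0.596 -3.847
v 2.002 -1.036 -3.925
v 2.082 -1.841 -3.174
v 0.258 -1.379 -4.106
v 0.338 -2.184 -3.355
v 0.956 -0.92 -2.878
v 1.384 -2.3 -4.402
v 1.065 -2.613 -3.932
v 1.698 -2.489 -3.867
v 0.718 -1.497 -2.699
v 1.352 -1.373 -2.633
v 1.247 -2.376 -2.926
v 0.988 -1.847 -4.647
v 1.622 -1.723 -4.581
v 0.642 -0.731 -3.413
v 1.275 -0.607 -3.348
v 1.093 -0.844 -4.354
v 1.868 -0.866 -3.394
v 2.083 -1.555 -4.156
v 1.687 -1.103 -4.4
v 1.554 -0.677 -3.929
v 1.916 -1.339 -2.952
v 2.13 -2.028 -3.715
v 1.811 -2.342 -3.245
v 1.678 -1.916 -2.774
v 2.195 -1.409 -3.534
v 0.21 -1.192 -3.565
v 0.424 -1.881 -4.328
v 0.662 -1.304 -4.506
v 0.529 -0.878 -4.035
v 0.257 -1.665 -3.124
v 0.472 -2.354 -3.886
v 0.786 -2.543 -3.351
v 0.653 -2.117 -2.88
v 0.145 -1.811 -3.746
v -0.81 -0.005 0.069
v 0.206 0.206 0.005
v 0.587 -1.203 1.386
v -0.43 -1.415 1.451
v -0.162 0.647 0.556
v 0.218 -0.763 1.937
v -0.91 0.705 0.822
v -0.53 -0.704 2.203
v -1.6 0.348 0.647
v -1.219 -1.061 2.029
v -1.827 -0.217 0.134
v -1.446 -1.626 1.515
v -1.458 -0.657 -0.417
v -1.078 -2.067 0.964
v -0.71 -0.716 -0.683
v -0.33 -2.125 0.698
v -0.021 -0.359 -0.509
v 0.36 -1.768 0.873
v 1.527 -3.502 1.185
v 2.052 -3.497 2.024
v 0.633 -1.858 1.735
v 2.32 -3.25 1.721
v 2.406 -3.061 1.296
v 2.291 -2.972 0.845
v 2.001 -3.005 0.472
v 1.602 -3.151 0.262
v 1.186 -3.378 0.263
v 0.848 -3.633 0.476
v 0.666 -3.858 0.851
v 0.681 -4.001 1.302
v 0.889 -4.03 1.727
v 1.244 -3.938 2.027
v 1.664 -3.746 2.134
f 2 1 4
f 2 4 3
f 4 1 5
f 4 5 3
f 5 1 6
f 5 6 3
f 6 1 7
f 6 7 3
f 7 1 8
f 7 8 3
f 8 1 9
f 8 9 3
f 9 1 10
f 9 10 3
f 10 1 11
f 10 11 3
f 11 1 12
f 11 12 3
f 12 1 2
f 12 2 3
f 14 13 16
f 14 16 15
f 16 13 17
f 16 17 15
f 17 13 18
f 17 18 15
f 18 13 19
f 18 19 15
f 19 13 20
f 19 20 15
f 20 13 21
f 20 21 15
f 21 13 22
f 21 22 15
f 22 13 23
f 22 23 15
f 23 13 24
f 23 24 15
f 24 13 25
f 24 25 15
f 25 13 26
f 25 26 15
f 26 13 27
f 26 27 15
f 27 13 28
f 27 28 15
f 28 13 14
f 28 14 15
f 29 66 45
f 66 40 69
f 45 69 34
f 66 69 45
f 29 45 41
f 45 34 46
f 41 46 30
f 45 46 41
f 29 41 50
f 41 30 51
f 50 51 36
f 41 51 50
f 29 50 62
f 50 36 65
f 62 65 39
f 50 65 62
f 29 62 66
f 62 39 70
f 66 70 40
f 62 70 66
f 30 46 57
f 46 34 60
f 57 60 38
f 46 60 57
f 34 69 47
f 69 40 68
f 47 68 33
f 69 68 47
f 40 70 67
f 70 39 63
f 67 63 31
f 70 63 67
f 39 65 64
f 65 36 52
f 64 52 35
f 65 52 64
f 36 51 56
f 51 30 53
f 56 53 37
f 51 53 56
f 32 58 44
f 58 38 59
f 44 59 33
f 58 59 44
f 32 44 42
f 44 33 43
f 42 43 31
f 44 43 42
f 32 42 49
f 42 31 48
f 49 48 35
f 42 48 49
f 32 49 54
f 49 35 55
f 54 55 37
f 49 55 54
f 32 54 58
f 54 37 61
f 58 61 38
f 54 61 58
f 33 59 47
f 59 38 60
f 47 60 34
f 59 60 47
f 31 43 67
f 43 33 68
f 67 68 40
f 43 68 67
f 35 48 64
f 48 31 63
f 64 63 39
f 48 63 64
f 37 55 56
f 55 35 52
f 56 52 36
f 55 52 56
f 38 61 57
f 61 37 53
f 57 53 30
f 61 53 57
f 72 71 75
f 72 75 73
f 73 75 76
f 73 76 74
f 75 71 77
f 75 77 76
f 76 77 78
f 76 78 74
f 77 71 79
f 77 79 78
f 78 79 80
f 78 80 74
f 79 71 81
f 79 81 80
f 80 81 82
f 80 82 74
f 81 71 83
f 81 83 82
f 82 83 84
f 82 84 74
f 83 71 85
f 83 85 84
f 84 85 86
f 84 86 74
f 85 71 87
f 85 87 86
f 86 87 88
f 86 88 74
f 87 71 72
f 87 72 88
f 88 72 73
f 88 73 74
f 90 89 92
f 90 92 91
f 92 89 93
f 92 93 91
f 93 89 94
f 93 94 91
f 94 89 95
f 94 95 91
f 95 89 96
f 95 96 91
f 96 89 97
f 96 97 91
f 97 89 98
f 97 98 91
f 98 89 99
f 98 99 91
f 99 89 100
f 99 100 91
f 100 89 101
f 100 101 91
f 101 89 102
f 101 102 91
f 102 89 103
f 102 103 91
f 103 89 90
f 103 90 91



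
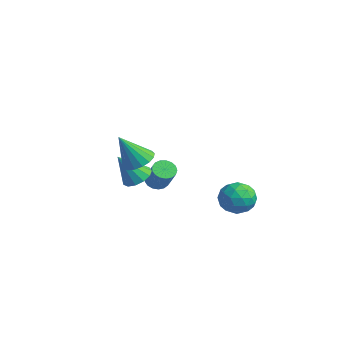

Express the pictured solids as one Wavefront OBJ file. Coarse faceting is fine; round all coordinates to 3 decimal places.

v -0.278 -1.439 -1.919
v 0.13 -0.807 -1.462
v -0.462 -2.461 -0.341
v -0.354 -0.699 -1.449
v -0.814 -0.826 -1.585
v -1.103 -1.148 -1.827
v -1.131 -1.562 -2.098
v -0.887 -1.937 -2.313
v -0.451 -2.154 -2.403
v 0.041 -2.143 -2.339
v 0.431 -1.91 -2.142
v 0.597 -1.526 -1.874
v 0.484 -1.115 -1.621
v -1.154 0.178 -2.904
v -0.677 0.01 -3.343
v 0.452 -0.146 -2.055
v -0.026 0.022 -1.616
v -0.654 0.329 -3.324
v 0.474 0.173 -2.036
v -0.747 0.614 -3.209
v 0.382 0.458 -1.92
v -0.932 0.799 -3.024
v 0.197 0.643 -1.735
v -1.169 0.841 -2.811
v -0.04 0.685 -1.523
v -1.402 0.732 -2.62
v -0.273 0.576 -1.332
v -1.578 0.496 -2.494
v -0.45 0.34 -1.206
v -1.658 0.187 -2.462
v -0.529 0.031 -1.174
v -1.622 -0.124 -2.531
v -0.493 -0.28 -1.243
v -1.479 -0.366 -2.686
v -0.35 -0.522 -1.397
v -1.262 -0.483 -2.89
v -0.133 -0.639 -1.602
v -1.02 -0.449 -3.098
v 0.109 -0.605 -1.81
v -0.809 -0.271 -3.261
v 0.32 -0.427 -1.973
v 3.569 -3.378 1.214
v 4.233 -3.938 0.98
v 3.351 -4.342 2.906
v 4.435 -3.62 1.187
v 4.439 -3.246 1.401
v 4.244 -2.902 1.572
v 3.893 -2.667 1.66
v 3.469 -2.595 1.647
v 3.067 -2.703 1.534
v 2.781 -2.965 1.348
v 2.674 -3.321 1.131
v 2.773 -3.691 0.933
v 3.054 -3.989 0.799
v 3.453 -4.147 0.761
v 3.878 -4.129 0.826
v 1.465 3.91 -4.004
v 2.146 4.115 -3.173
v 1.934 2.205 -3.967
v 2.615 2.41 -3.136
v 1.534 2.466 -2.984
v 1.244 3.52 -3.006
v 2.836 2.8 -4.134
v 2.546 3.854 -4.156
v 2.993 3.429 -3.253
v 2.188 3.223 -2.543
v 1.892 3.097 -4.597
v 1.087 2.891 -3.887
v 1.764 4.162 -3.592
v 2.316 2.158 -3.548
v 1.68 2.191 -3.459
v 2.08 2.311 -2.97
v 1.234 3.813 -3.494
v 1.634 3.933 -3.005
v 1.274 2.964 -2.894
v 2.446 2.387 -4.135
v 2.846 2.507 -3.646
v 2 4.009 -4.17
v 2.4 4.129 -3.681
v 2.806 3.356 -4.246
v 2.662 3.88 -3.15
v 2.938 2.877 -3.129
v 3.068 3.107 -3.715
v 2.898 3.726 -3.728
v 2.189 3.759 -2.733
v 2.465 2.756 -2.711
v 1.829 2.789 -2.621
v 1.659 3.409 -2.635
v 2.687 3.355 -2.78
v 1.615 3.564 -4.429
v 1.891 2.561 -4.407
v 2.421 2.911 -4.505
v 2.251 3.531 -4.519
v 1.142 3.443 -4.011
v 1.418 2.44 -3.99
v 1.182 2.594 -3.412
v 1.012 3.213 -3.425
v 1.393 2.965 -4.36
f 2 1 4
f 2 4 3
f 4 1 5
f 4 5 3
f 5 1 6
f 5 6 3
f 6 1 7
f 6 7 3
f 7 1 8
f 7 8 3
f 8 1 9
f 8 9 3
f 9 1 10
f 9 10 3
f 10 1 11
f 10 11 3
f 11 1 12
f 11 12 3
f 12 1 13
f 12 13 3
f 13 1 2
f 13 2 3
f 15 14 18
f 15 18 16
f 16 18 19
f 16 19 17
f 18 14 20
f 18 20 19
f 19 20 21
f 19 21 17
f 20 14 22
f 20 22 21
f 21 22 23
f 21 23 17
f 22 14 24
f 22 24 23
f 23 24 25
f 23 25 17
f 24 14 26
f 24 26 25
f 25 26 27
f 25 27 17
f 26 14 28
f 26 28 27
f 27 28 29
f 27 29 17
f 28 14 30
f 28 30 29
f 29 30 31
f 29 31 17
f 30 14 32
f 30 32 31
f 31 32 33
f 31 33 17
f 32 14 34
f 32 34 33
f 33 34 35
f 33 35 17
f 34 14 36
f 34 36 35
f 35 36 37
f 35 37 17
f 36 14 38
f 36 38 37
f 37 38 39
f 37 39 17
f 38 14 40
f 38 40 39
f 39 40 41
f 39 41 17
f 40 14 15
f 40 15 41
f 41 15 16
f 41 16 17
f 43 42 45
f 43 45 44
f 45 42 46
f 45 46 44
f 46 42 47
f 46 47 44
f 47 42 48
f 47 48 44
f 48 42 49
f 48 49 44
f 49 42 50
f 49 50 44
f 50 42 51
f 50 51 44
f 51 42 52
f 51 52 44
f 52 42 53
f 52 53 44
f 53 42 54
f 53 54 44
f 54 42 55
f 54 55 44
f 55 42 56
f 55 56 44
f 56 42 43
f 56 43 44
f 57 94 73
f 94 68 97
f 73 97 62
f 94 97 73
f 57 73 69
f 73 62 74
f 69 74 58
f 73 74 69
f 57 69 78
f 69 58 79
f 78 79 64
f 69 79 78
f 57 78 90
f 78 64 93
f 90 93 67
f 78 93 90
f 57 90 94
f 90 67 98
f 94 98 68
f 90 98 94
f 58 74 85
f 74 62 88
f 85 88 66
f 74 88 85
f 62 97 75
f 97 68 96
f 75 96 61
f 97 96 75
f 68 98 95
f 98 67 91
f 95 91 59
f 98 91 95
f 67 93 92
f 93 64 80
f 92 80 63
f 93 80 92
f 64 79 84
f 79 58 81
f 84 81 65
f 79 81 84
f 60 86 72
f 86 66 87
f 72 87 61
f 86 87 72
f 60 72 70
f 72 61 71
f 70 71 59
f 72 71 70
f 60 70 77
f 70 59 76
f 77 76 63
f 70 76 77
f 60 77 82
f 77 63 83
f 82 83 65
f 77 83 82
f 60 82 86
f 82 65 89
f 86 89 66
f 82 89 86
f 61 87 75
f 87 66 88
f 75 88 62
f 87 88 75
f 59 71 95
f 71 61 96
f 95 96 68
f 71 96 95
f 63 76 92
f 76 59 91
f 92 91 67
f 76 91 92
f 65 83 84
f 83 63 80
f 84 80 64
f 83 80 84
f 66 89 85
f 89 65 81
f 85 81 58
f 89 81 85



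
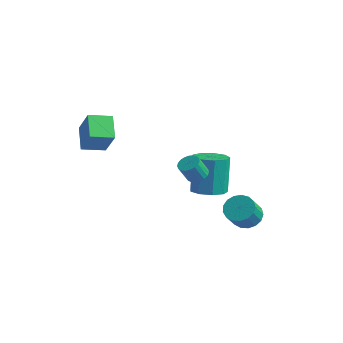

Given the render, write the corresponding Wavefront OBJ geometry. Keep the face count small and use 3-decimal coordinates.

v 1.884 -1.091 2.003
v 2.41 -1.052 2.12
v 2.241 -1.49 3.015
v 1.716 -1.529 2.897
v 2.329 -0.858 2.2
v 2.161 -1.296 3.095
v 2.172 -0.705 2.246
v 2.004 -1.142 3.141
v 1.965 -0.618 2.249
v 1.797 -1.055 3.144
v 1.744 -0.613 2.21
v 1.576 -1.05 3.105
v 1.547 -0.691 2.135
v 1.379 -1.128 3.03
v 1.409 -0.838 2.037
v 1.24 -1.275 2.932
v 1.352 -1.029 1.933
v 1.184 -1.466 2.828
v 1.388 -1.23 1.841
v 1.22 -1.668 2.736
v 1.509 -1.408 1.777
v 1.341 -1.845 2.672
v 1.695 -1.531 1.752
v 1.527 -1.968 2.647
v 1.914 -1.578 1.77
v 1.746 -2.015 2.665
v 2.128 -1.541 1.829
v 1.96 -1.978 2.723
v 2.299 -1.426 1.917
v 2.131 -1.863 2.812
v 2.399 -1.253 2.02
v 2.231 -1.69 2.915
v 2.285 1.848 -2.009
v 2.757 1.399 -2.438
v 2.908 0.643 -1.48
v 2.435 1.092 -1.051
v 2.988 1.646 -2.279
v 3.138 0.89 -1.321
v 3.058 1.939 -2.059
v 3.208 1.183 -1.101
v 2.951 2.211 -1.827
v 3.101 1.455 -0.869
v 2.691 2.4 -1.637
v 2.841 1.644 -0.679
v 2.338 2.463 -1.532
v 2.488 1.706 -0.574
v 1.973 2.385 -1.536
v 2.123 1.628 -0.578
v 1.679 2.184 -1.649
v 1.83 1.427 -0.691
v 1.524 1.906 -1.844
v 1.675 1.149 -0.886
v 1.544 1.615 -2.077
v 1.694 0.858 -1.119
v 1.733 1.377 -2.295
v 1.883 0.62 -1.337
v 2.048 1.247 -2.446
v 2.199 0.491 -1.488
v 2.418 1.256 -2.498
v 2.568 0.499 -1.54
v -0.279 2.045 -1.601
v 0.389 2.647 -1.647
v 0.026 3.197 0.295
v -0.641 2.595 0.341
v -0.142 2.908 -1.819
v -0.504 3.457 0.122
v -0.737 2.764 -1.89
v -1.099 3.314 0.052
v -1.117 2.285 -1.825
v -1.479 2.834 0.117
v -1.105 1.693 -1.655
v -1.468 2.242 0.286
v -0.707 1.266 -1.46
v -1.069 1.816 0.481
v -0.108 1.204 -1.331
v -0.47 1.753 0.611
v 0.411 1.535 -1.328
v 0.048 2.085 0.614
v 0.607 2.105 -1.452
v 0.245 2.655 0.489
v -1.758 -4.15 4.325
v -2.625 -3.403 5.022
v -2.597 -3.916 3.031
v -3.464 -3.169 3.728
v -1.136 -3.211 4.092
v -2.003 -2.464 4.789
v -1.975 -2.977 2.798
v -2.842 -2.23 3.495
f 2 1 5
f 2 5 3
f 3 5 6
f 3 6 4
f 5 1 7
f 5 7 6
f 6 7 8
f 6 8 4
f 7 1 9
f 7 9 8
f 8 9 10
f 8 10 4
f 9 1 11
f 9 11 10
f 10 11 12
f 10 12 4
f 11 1 13
f 11 13 12
f 12 13 14
f 12 14 4
f 13 1 15
f 13 15 14
f 14 15 16
f 14 16 4
f 15 1 17
f 15 17 16
f 16 17 18
f 16 18 4
f 17 1 19
f 17 19 18
f 18 19 20
f 18 20 4
f 19 1 21
f 19 21 20
f 20 21 22
f 20 22 4
f 21 1 23
f 21 23 22
f 22 23 24
f 22 24 4
f 23 1 25
f 23 25 24
f 24 25 26
f 24 26 4
f 25 1 27
f 25 27 26
f 26 27 28
f 26 28 4
f 27 1 29
f 27 29 28
f 28 29 30
f 28 30 4
f 29 1 31
f 29 31 30
f 30 31 32
f 30 32 4
f 31 1 2
f 31 2 32
f 32 2 3
f 32 3 4
f 34 33 37
f 34 37 35
f 35 37 38
f 35 38 36
f 37 33 39
f 37 39 38
f 38 39 40
f 38 40 36
f 39 33 41
f 39 41 40
f 40 41 42
f 40 42 36
f 41 33 43
f 41 43 42
f 42 43 44
f 42 44 36
f 43 33 45
f 43 45 44
f 44 45 46
f 44 46 36
f 45 33 47
f 45 47 46
f 46 47 48
f 46 48 36
f 47 33 49
f 47 49 48
f 48 49 50
f 48 50 36
f 49 33 51
f 49 51 50
f 50 51 52
f 50 52 36
f 51 33 53
f 51 53 52
f 52 53 54
f 52 54 36
f 53 33 55
f 53 55 54
f 54 55 56
f 54 56 36
f 55 33 57
f 55 57 56
f 56 57 58
f 56 58 36
f 57 33 59
f 57 59 58
f 58 59 60
f 58 60 36
f 59 33 34
f 59 34 60
f 60 34 35
f 60 35 36
f 62 61 65
f 62 65 63
f 63 65 66
f 63 66 64
f 65 61 67
f 65 67 66
f 66 67 68
f 66 68 64
f 67 61 69
f 67 69 68
f 68 69 70
f 68 70 64
f 69 61 71
f 69 71 70
f 70 71 72
f 70 72 64
f 71 61 73
f 71 73 72
f 72 73 74
f 72 74 64
f 73 61 75
f 73 75 74
f 74 75 76
f 74 76 64
f 75 61 77
f 75 77 76
f 76 77 78
f 76 78 64
f 77 61 79
f 77 79 78
f 78 79 80
f 78 80 64
f 79 61 62
f 79 62 80
f 80 62 63
f 80 63 64
f 82 84 81
f 85 82 81
f 81 84 83
f 83 85 81
f 82 88 84
f 86 82 85
f 86 88 82
f 84 88 83
f 87 85 83
f 83 88 87
f 87 86 85
f 88 86 87



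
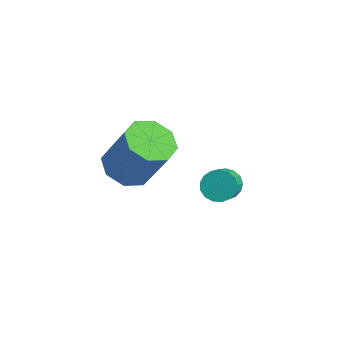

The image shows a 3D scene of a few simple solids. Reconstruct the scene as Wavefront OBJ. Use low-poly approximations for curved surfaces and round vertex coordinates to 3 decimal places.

v -1.971 -3.158 0.979
v -1.408 -3.932 0.771
v -0.466 -3.736 2.593
v -1.029 -2.962 2.801
v -1.103 -3.286 0.544
v -0.16 -3.09 2.365
v -1.306 -2.565 0.571
v -0.364 -2.369 2.393
v -1.899 -2.191 0.838
v -0.957 -1.995 2.659
v -2.534 -2.384 1.187
v -1.592 -2.188 3.009
v -2.84 -3.03 1.415
v -1.897 -2.834 3.236
v -2.636 -3.751 1.387
v -1.694 -3.555 3.209
v -2.043 -4.125 1.121
v -1.101 -3.929 2.942
v 1.393 -1.99 1.276
v 1.683 -1.516 1.553
v 2.497 -2.777 2.86
v 2.207 -3.25 2.584
v 1.423 -1.535 1.696
v 2.237 -2.795 3.003
v 1.157 -1.657 1.744
v 1.971 -2.918 3.051
v 0.945 -1.856 1.684
v 1.759 -3.117 2.991
v 0.836 -2.086 1.531
v 1.65 -3.346 2.838
v 0.854 -2.293 1.32
v 1.668 -3.554 2.627
v 0.996 -2.431 1.098
v 1.81 -3.692 2.405
v 1.228 -2.468 0.918
v 2.042 -3.728 2.225
v 1.499 -2.395 0.82
v 2.313 -3.656 2.127
v 1.745 -2.23 0.826
v 2.559 -3.49 2.133
v 1.91 -2.009 0.935
v 2.724 -3.27 2.242
v 1.957 -1.784 1.123
v 2.771 -3.045 2.43
v 1.875 -1.606 1.346
v 2.689 -2.867 2.653
f 2 1 5
f 2 5 3
f 3 5 6
f 3 6 4
f 5 1 7
f 5 7 6
f 6 7 8
f 6 8 4
f 7 1 9
f 7 9 8
f 8 9 10
f 8 10 4
f 9 1 11
f 9 11 10
f 10 11 12
f 10 12 4
f 11 1 13
f 11 13 12
f 12 13 14
f 12 14 4
f 13 1 15
f 13 15 14
f 14 15 16
f 14 16 4
f 15 1 17
f 15 17 16
f 16 17 18
f 16 18 4
f 17 1 2
f 17 2 18
f 18 2 3
f 18 3 4
f 20 19 23
f 20 23 21
f 21 23 24
f 21 24 22
f 23 19 25
f 23 25 24
f 24 25 26
f 24 26 22
f 25 19 27
f 25 27 26
f 26 27 28
f 26 28 22
f 27 19 29
f 27 29 28
f 28 29 30
f 28 30 22
f 29 19 31
f 29 31 30
f 30 31 32
f 30 32 22
f 31 19 33
f 31 33 32
f 32 33 34
f 32 34 22
f 33 19 35
f 33 35 34
f 34 35 36
f 34 36 22
f 35 19 37
f 35 37 36
f 36 37 38
f 36 38 22
f 37 19 39
f 37 39 38
f 38 39 40
f 38 40 22
f 39 19 41
f 39 41 40
f 40 41 42
f 40 42 22
f 41 19 43
f 41 43 42
f 42 43 44
f 42 44 22
f 43 19 45
f 43 45 44
f 44 45 46
f 44 46 22
f 45 19 20
f 45 20 46
f 46 20 21
f 46 21 22

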